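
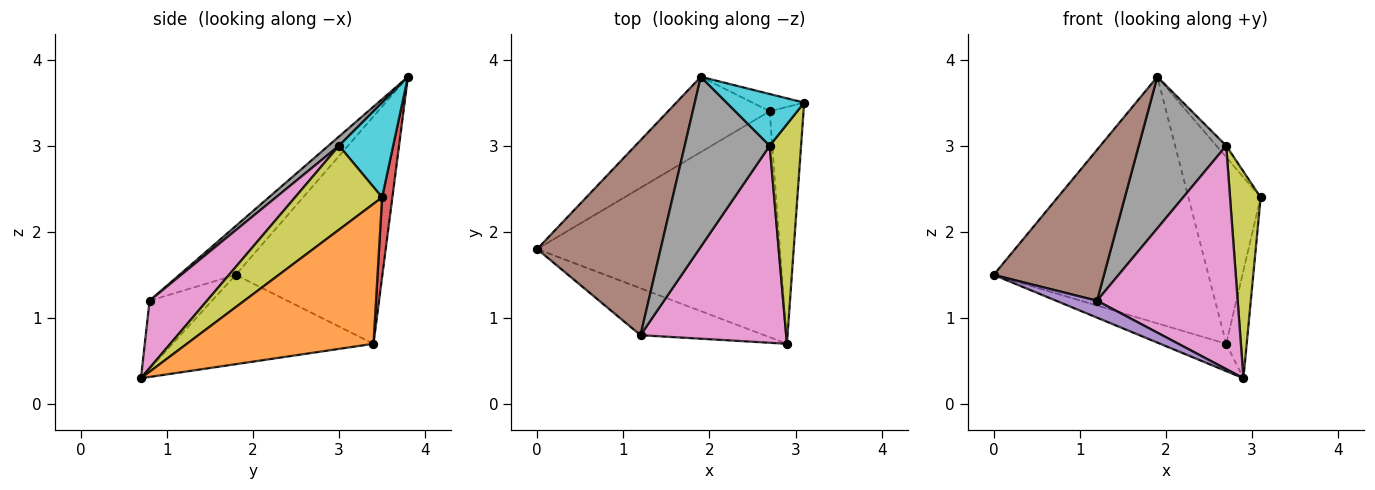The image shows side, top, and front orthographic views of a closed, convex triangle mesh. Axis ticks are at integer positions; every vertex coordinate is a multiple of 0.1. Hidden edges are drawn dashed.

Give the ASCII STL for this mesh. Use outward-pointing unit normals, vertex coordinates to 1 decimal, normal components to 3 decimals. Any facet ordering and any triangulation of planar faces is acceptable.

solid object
 facet normal -0.343 0.113 -0.933
  outer loop
   vertex 2.7 3.4 0.7
   vertex 2.9 0.7 0.3
   vertex 0.0 1.8 1.5
  endloop
 endfacet
 facet normal 0.967 0.106 -0.234
  outer loop
   vertex 2.7 3.4 0.7
   vertex 3.1 3.5 2.4
   vertex 2.9 0.7 0.3
  endloop
 endfacet
 facet normal -0.547 0.801 -0.244
  outer loop
   vertex 2.7 3.4 0.7
   vertex 0.0 1.8 1.5
   vertex 1.9 3.8 3.8
  endloop
 endfacet
 facet normal 0.140 0.986 -0.091
  outer loop
   vertex 2.7 3.4 0.7
   vertex 1.9 3.8 3.8
   vertex 3.1 3.5 2.4
  endloop
 endfacet
 facet normal -0.460 -0.301 -0.835
  outer loop
   vertex 1.2 0.8 1.2
   vertex 0.0 1.8 1.5
   vertex 2.9 0.7 0.3
  endloop
 endfacet
 facet normal -0.298 -0.584 0.755
  outer loop
   vertex 1.2 0.8 1.2
   vertex 1.9 3.8 3.8
   vertex 0.0 1.8 1.5
  endloop
 endfacet
 facet normal 0.293 -0.717 0.633
  outer loop
   vertex 2.7 3.0 3.0
   vertex 1.2 0.8 1.2
   vertex 2.9 0.7 0.3
  endloop
 endfacet
 facet normal 0.080 -0.663 0.744
  outer loop
   vertex 2.7 3.0 3.0
   vertex 1.9 3.8 3.8
   vertex 1.2 0.8 1.2
  endloop
 endfacet
 facet normal 0.890 -0.313 0.332
  outer loop
   vertex 2.7 3.0 3.0
   vertex 2.9 0.7 0.3
   vertex 3.1 3.5 2.4
  endloop
 endfacet
 facet normal 0.766 0.139 0.627
  outer loop
   vertex 2.7 3.0 3.0
   vertex 3.1 3.5 2.4
   vertex 1.9 3.8 3.8
  endloop
 endfacet
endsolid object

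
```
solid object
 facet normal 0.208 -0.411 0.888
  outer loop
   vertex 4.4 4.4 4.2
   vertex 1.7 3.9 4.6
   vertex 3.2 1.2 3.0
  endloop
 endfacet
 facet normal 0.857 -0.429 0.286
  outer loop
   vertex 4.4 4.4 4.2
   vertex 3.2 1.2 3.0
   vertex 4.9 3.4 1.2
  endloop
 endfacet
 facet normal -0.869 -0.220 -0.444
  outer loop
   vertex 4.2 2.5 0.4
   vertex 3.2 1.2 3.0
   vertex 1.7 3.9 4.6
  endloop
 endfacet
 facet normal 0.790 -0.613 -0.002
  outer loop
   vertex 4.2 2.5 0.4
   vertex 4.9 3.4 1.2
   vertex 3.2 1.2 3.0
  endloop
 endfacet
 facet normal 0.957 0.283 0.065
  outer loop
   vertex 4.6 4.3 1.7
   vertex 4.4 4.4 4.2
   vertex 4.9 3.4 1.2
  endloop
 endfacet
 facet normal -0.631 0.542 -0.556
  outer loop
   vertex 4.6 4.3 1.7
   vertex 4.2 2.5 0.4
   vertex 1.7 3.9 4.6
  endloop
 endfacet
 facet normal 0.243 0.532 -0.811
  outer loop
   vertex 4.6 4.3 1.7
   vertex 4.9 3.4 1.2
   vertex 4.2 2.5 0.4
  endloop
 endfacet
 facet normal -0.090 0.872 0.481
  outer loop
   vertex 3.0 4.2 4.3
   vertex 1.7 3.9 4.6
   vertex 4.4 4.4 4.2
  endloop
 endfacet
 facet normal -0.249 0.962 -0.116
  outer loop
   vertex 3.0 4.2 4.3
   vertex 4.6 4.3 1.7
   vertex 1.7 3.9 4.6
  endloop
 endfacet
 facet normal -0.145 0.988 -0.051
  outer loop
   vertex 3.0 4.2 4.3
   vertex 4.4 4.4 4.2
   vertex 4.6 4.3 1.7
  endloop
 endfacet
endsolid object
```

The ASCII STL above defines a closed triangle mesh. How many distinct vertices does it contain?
7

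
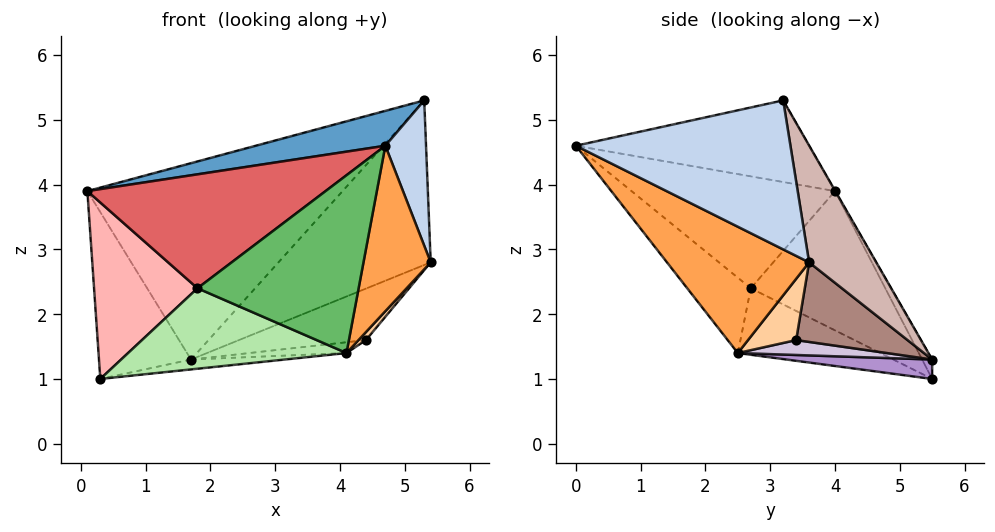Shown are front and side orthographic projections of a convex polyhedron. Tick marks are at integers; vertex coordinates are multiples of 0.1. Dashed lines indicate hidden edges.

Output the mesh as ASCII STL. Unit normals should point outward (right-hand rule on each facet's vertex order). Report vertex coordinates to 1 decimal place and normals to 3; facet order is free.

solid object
 facet normal -0.279 -0.155 0.948
  outer loop
   vertex 5.3 3.2 5.3
   vertex 0.1 4.0 3.9
   vertex 4.7 0.0 4.6
  endloop
 endfacet
 facet normal 0.982 -0.186 0.009
  outer loop
   vertex 5.3 3.2 5.3
   vertex 4.7 0.0 4.6
   vertex 5.4 3.6 2.8
  endloop
 endfacet
 facet normal 0.807 -0.382 -0.450
  outer loop
   vertex 4.1 2.5 1.4
   vertex 5.4 3.6 2.8
   vertex 4.7 0.0 4.6
  endloop
 endfacet
 facet normal 0.772 -0.119 -0.624
  outer loop
   vertex 4.4 3.4 1.6
   vertex 5.4 3.6 2.8
   vertex 4.1 2.5 1.4
  endloop
 endfacet
 facet normal -0.307 -0.777 -0.550
  outer loop
   vertex 1.8 2.7 2.4
   vertex 4.1 2.5 1.4
   vertex 4.7 0.0 4.6
  endloop
 endfacet
 facet normal -0.370 -0.566 -0.737
  outer loop
   vertex 1.8 2.7 2.4
   vertex 0.3 5.5 1.0
   vertex 4.1 2.5 1.4
  endloop
 endfacet
 facet normal -0.648 -0.758 -0.077
  outer loop
   vertex 1.8 2.7 2.4
   vertex 4.7 0.0 4.6
   vertex 0.1 4.0 3.9
  endloop
 endfacet
 facet normal -0.743 -0.572 -0.347
  outer loop
   vertex 1.8 2.7 2.4
   vertex 0.1 4.0 3.9
   vertex 0.3 5.5 1.0
  endloop
 endfacet
 facet normal 0.208 0.134 -0.969
  outer loop
   vertex 1.7 5.5 1.3
   vertex 4.1 2.5 1.4
   vertex 0.3 5.5 1.0
  endloop
 endfacet
 facet normal 0.218 0.142 -0.966
  outer loop
   vertex 1.7 5.5 1.3
   vertex 4.4 3.4 1.6
   vertex 4.1 2.5 1.4
  endloop
 endfacet
 facet normal 0.547 0.623 -0.559
  outer loop
   vertex 1.7 5.5 1.3
   vertex 5.4 3.6 2.8
   vertex 4.4 3.4 1.6
  endloop
 endfacet
 facet normal 0.399 0.903 0.160
  outer loop
   vertex 1.7 5.5 1.3
   vertex 5.3 3.2 5.3
   vertex 5.4 3.6 2.8
  endloop
 endfacet
 facet normal -0.001 0.866 0.499
  outer loop
   vertex 1.7 5.5 1.3
   vertex 0.1 4.0 3.9
   vertex 5.3 3.2 5.3
  endloop
 endfacet
 facet normal -0.097 0.887 0.452
  outer loop
   vertex 1.7 5.5 1.3
   vertex 0.3 5.5 1.0
   vertex 0.1 4.0 3.9
  endloop
 endfacet
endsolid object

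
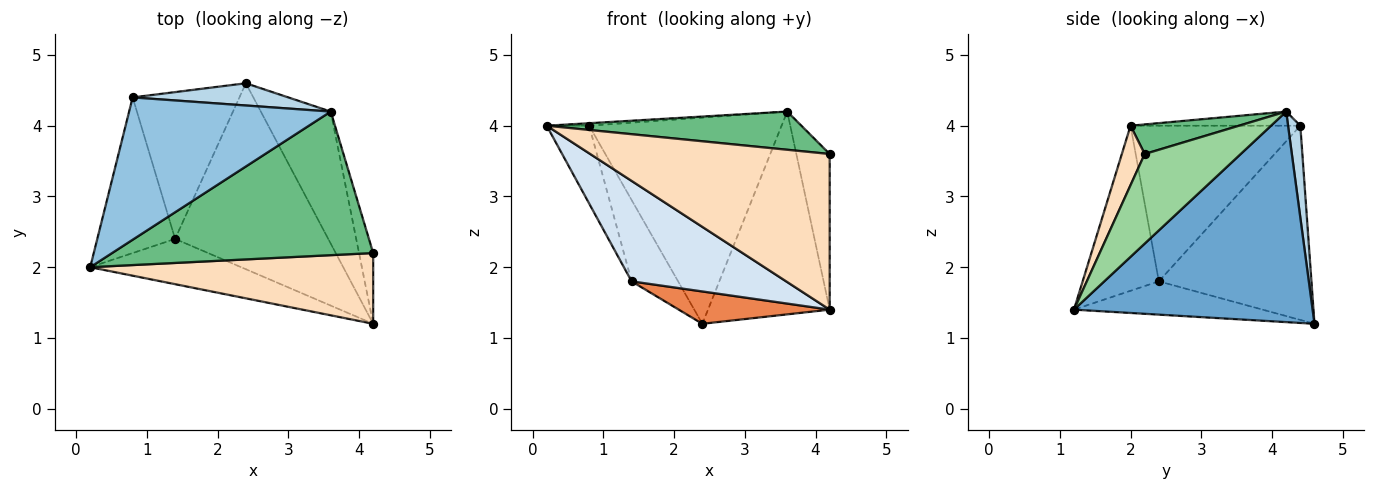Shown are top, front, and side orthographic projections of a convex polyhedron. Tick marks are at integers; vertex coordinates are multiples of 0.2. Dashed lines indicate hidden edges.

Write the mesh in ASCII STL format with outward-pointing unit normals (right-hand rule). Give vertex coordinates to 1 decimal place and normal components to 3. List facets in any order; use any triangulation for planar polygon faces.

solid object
 facet normal 0.854 0.436 -0.284
  outer loop
   vertex 3.6 4.2 4.2
   vertex 4.2 1.2 1.4
   vertex 2.4 4.6 1.2
  endloop
 endfacet
 facet normal -0.070 0.017 0.997
  outer loop
   vertex 0.8 4.4 4.0
   vertex 0.2 2.0 4.0
   vertex 3.6 4.2 4.2
  endloop
 endfacet
 facet normal 0.063 0.992 0.107
  outer loop
   vertex 0.8 4.4 4.0
   vertex 3.6 4.2 4.2
   vertex 2.4 4.6 1.2
  endloop
 endfacet
 facet normal -0.410 -0.832 -0.375
  outer loop
   vertex 1.4 2.4 1.8
   vertex 4.2 1.2 1.4
   vertex 0.2 2.0 4.0
  endloop
 endfacet
 facet normal -0.209 -0.168 -0.963
  outer loop
   vertex 1.4 2.4 1.8
   vertex 2.4 4.6 1.2
   vertex 4.2 1.2 1.4
  endloop
 endfacet
 facet normal -0.873 0.218 -0.436
  outer loop
   vertex 1.4 2.4 1.8
   vertex 0.2 2.0 4.0
   vertex 0.8 4.4 4.0
  endloop
 endfacet
 facet normal -0.847 0.258 -0.465
  outer loop
   vertex 1.4 2.4 1.8
   vertex 0.8 4.4 4.0
   vertex 2.4 4.6 1.2
  endloop
 endfacet
 facet normal 0.087 -0.907 0.412
  outer loop
   vertex 4.2 2.2 3.6
   vertex 0.2 2.0 4.0
   vertex 4.2 1.2 1.4
  endloop
 endfacet
 facet normal 0.109 -0.256 0.961
  outer loop
   vertex 4.2 2.2 3.6
   vertex 3.6 4.2 4.2
   vertex 0.2 2.0 4.0
  endloop
 endfacet
 facet normal 0.934 0.325 -0.148
  outer loop
   vertex 4.2 2.2 3.6
   vertex 4.2 1.2 1.4
   vertex 3.6 4.2 4.2
  endloop
 endfacet
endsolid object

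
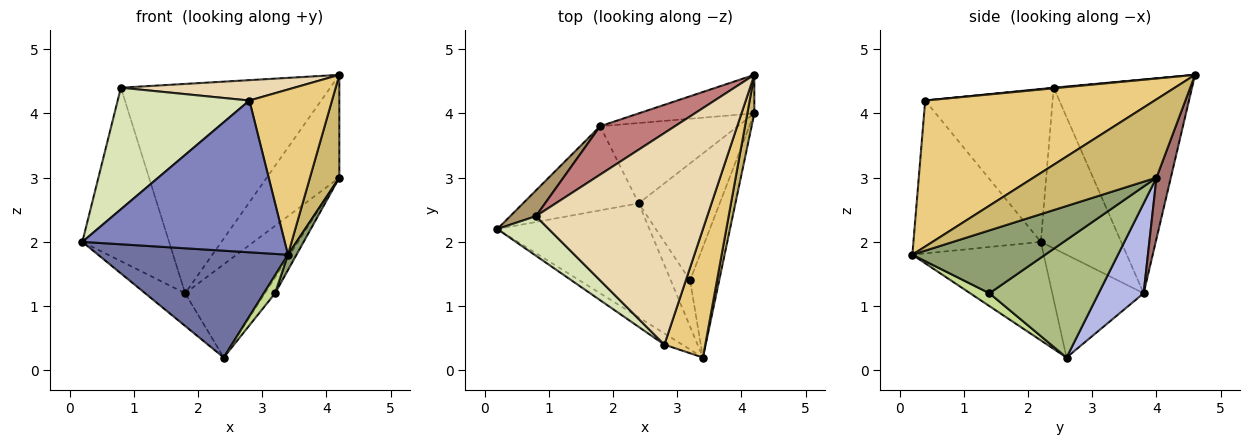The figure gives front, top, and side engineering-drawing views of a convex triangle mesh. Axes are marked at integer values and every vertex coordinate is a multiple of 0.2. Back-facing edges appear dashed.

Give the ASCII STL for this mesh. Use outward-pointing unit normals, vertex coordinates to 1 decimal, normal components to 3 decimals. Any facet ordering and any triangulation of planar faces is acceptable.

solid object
 facet normal -0.427 -0.618 -0.660
  outer loop
   vertex 2.4 2.6 0.2
   vertex 3.4 0.2 1.8
   vertex 0.2 2.2 2.0
  endloop
 endfacet
 facet normal -0.532 -0.845 -0.063
  outer loop
   vertex 2.8 0.4 4.2
   vertex 0.2 2.2 2.0
   vertex 3.4 0.2 1.8
  endloop
 endfacet
 facet normal -0.638 0.279 -0.718
  outer loop
   vertex 1.8 3.8 1.2
   vertex 2.4 2.6 0.2
   vertex 0.2 2.2 2.0
  endloop
 endfacet
 facet normal 0.392 0.697 -0.601
  outer loop
   vertex 1.8 3.8 1.2
   vertex 4.2 4.0 3.0
   vertex 2.4 2.6 0.2
  endloop
 endfacet
 facet normal 0.906 -0.058 -0.419
  outer loop
   vertex 3.2 1.4 1.2
   vertex 4.2 4.0 3.0
   vertex 3.4 0.2 1.8
  endloop
 endfacet
 facet normal 0.821 0.076 -0.566
  outer loop
   vertex 3.2 1.4 1.2
   vertex 2.4 2.6 0.2
   vertex 4.2 4.0 3.0
  endloop
 endfacet
 facet normal 0.528 -0.308 -0.792
  outer loop
   vertex 3.2 1.4 1.2
   vertex 3.4 0.2 1.8
   vertex 2.4 2.6 0.2
  endloop
 endfacet
 facet normal -0.677 -0.700 0.228
  outer loop
   vertex 0.8 2.4 4.4
   vertex 0.2 2.2 2.0
   vertex 2.8 0.4 4.2
  endloop
 endfacet
 facet normal -0.675 0.729 0.108
  outer loop
   vertex 0.8 2.4 4.4
   vertex 1.8 3.8 1.2
   vertex 0.2 2.2 2.0
  endloop
 endfacet
 facet normal 0.969 -0.231 0.087
  outer loop
   vertex 4.2 4.6 4.6
   vertex 3.4 0.2 1.8
   vertex 4.2 4.0 3.0
  endloop
 endfacet
 facet normal 0.910 -0.328 0.255
  outer loop
   vertex 4.2 4.6 4.6
   vertex 2.8 0.4 4.2
   vertex 3.4 0.2 1.8
  endloop
 endfacet
 facet normal 0.004 -0.096 0.995
  outer loop
   vertex 4.2 4.6 4.6
   vertex 0.8 2.4 4.4
   vertex 2.8 0.4 4.2
  endloop
 endfacet
 facet normal 0.182 0.921 -0.345
  outer loop
   vertex 4.2 4.6 4.6
   vertex 4.2 4.0 3.0
   vertex 1.8 3.8 1.2
  endloop
 endfacet
 facet normal -0.541 0.819 0.189
  outer loop
   vertex 4.2 4.6 4.6
   vertex 1.8 3.8 1.2
   vertex 0.8 2.4 4.4
  endloop
 endfacet
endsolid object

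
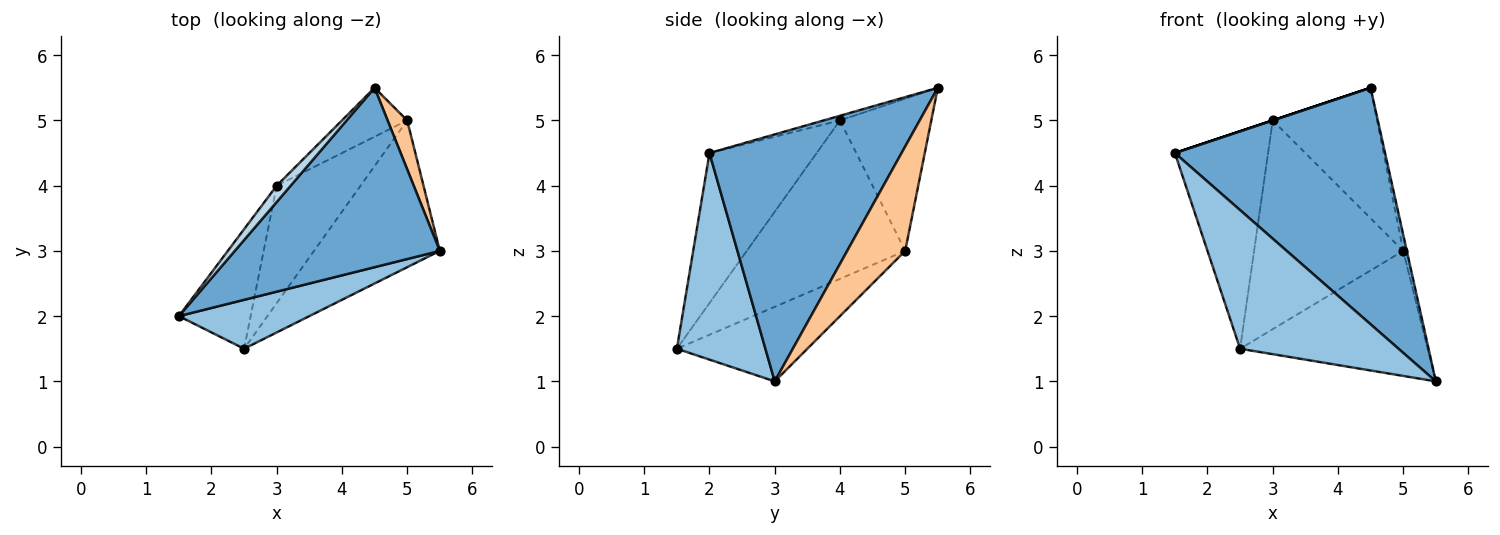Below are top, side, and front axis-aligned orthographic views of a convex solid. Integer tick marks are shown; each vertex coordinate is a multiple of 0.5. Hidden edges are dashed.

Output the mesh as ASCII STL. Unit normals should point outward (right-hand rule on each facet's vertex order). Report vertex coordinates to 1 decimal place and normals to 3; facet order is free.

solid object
 facet normal 0.589 -0.644 0.489
  outer loop
   vertex 4.5 5.5 5.5
   vertex 1.5 2.0 4.5
   vertex 5.5 3.0 1.0
  endloop
 endfacet
 facet normal 0.466 -0.834 0.294
  outer loop
   vertex 2.5 1.5 1.5
   vertex 5.5 3.0 1.0
   vertex 1.5 2.0 4.5
  endloop
 endfacet
 facet normal -0.316 0.000 0.949
  outer loop
   vertex 3.0 4.0 5.0
   vertex 1.5 2.0 4.5
   vertex 4.5 5.5 5.5
  endloop
 endfacet
 facet normal -0.710 0.617 -0.339
  outer loop
   vertex 3.0 4.0 5.0
   vertex 2.5 1.5 1.5
   vertex 1.5 2.0 4.5
  endloop
 endfacet
 facet normal -0.634 0.724 -0.272
  outer loop
   vertex 5.0 5.0 3.0
   vertex 3.0 4.0 5.0
   vertex 4.5 5.5 5.5
  endloop
 endfacet
 facet normal -0.679 0.639 -0.360
  outer loop
   vertex 5.0 5.0 3.0
   vertex 2.5 1.5 1.5
   vertex 3.0 4.0 5.0
  endloop
 endfacet
 facet normal 0.981 0.061 0.184
  outer loop
   vertex 5.0 5.0 3.0
   vertex 4.5 5.5 5.5
   vertex 5.5 3.0 1.0
  endloop
 endfacet
 facet normal -0.411 0.591 -0.694
  outer loop
   vertex 5.0 5.0 3.0
   vertex 5.5 3.0 1.0
   vertex 2.5 1.5 1.5
  endloop
 endfacet
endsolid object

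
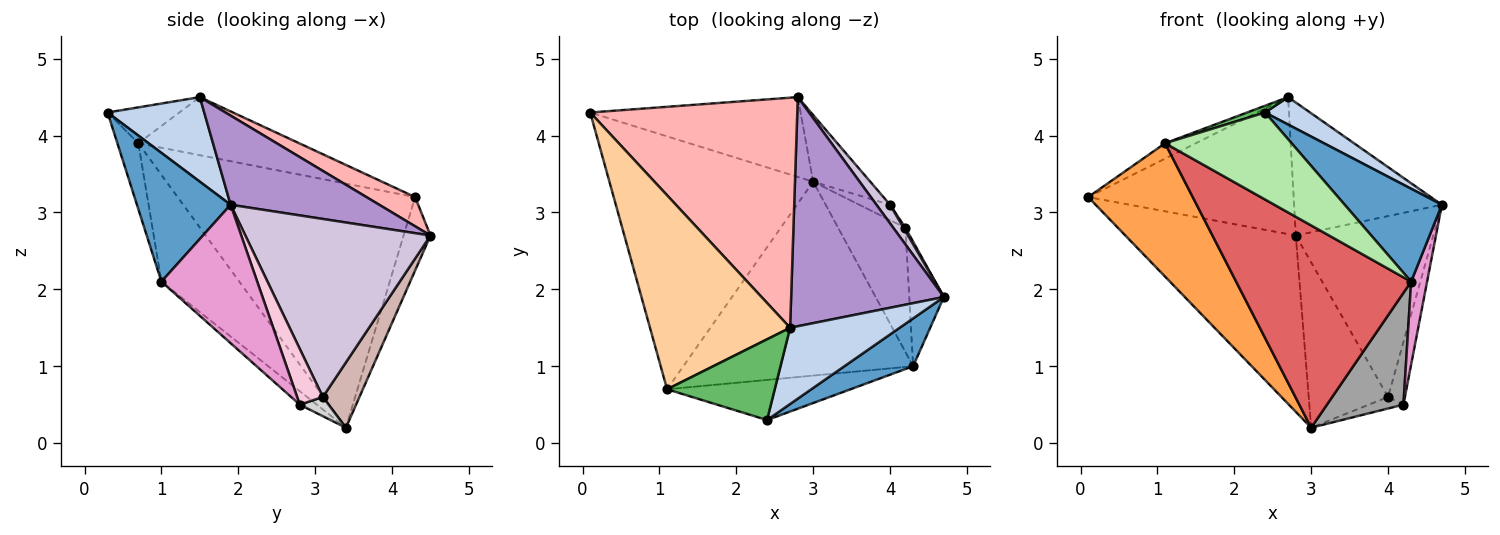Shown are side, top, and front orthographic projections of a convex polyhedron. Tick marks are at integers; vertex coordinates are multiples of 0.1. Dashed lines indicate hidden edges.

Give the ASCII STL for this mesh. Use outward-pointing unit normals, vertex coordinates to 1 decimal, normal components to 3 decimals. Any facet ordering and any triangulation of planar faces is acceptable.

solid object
 facet normal 0.651 -0.675 0.347
  outer loop
   vertex 4.3 1.0 2.1
   vertex 4.7 1.9 3.1
   vertex 2.4 0.3 4.3
  endloop
 endfacet
 facet normal 0.588 -0.274 0.761
  outer loop
   vertex 2.7 1.5 4.5
   vertex 2.4 0.3 4.3
   vertex 4.7 1.9 3.1
  endloop
 endfacet
 facet normal -0.727 -0.320 -0.607
  outer loop
   vertex 1.1 0.7 3.9
   vertex 0.1 4.3 3.2
   vertex 3.0 3.4 0.2
  endloop
 endfacet
 facet normal -0.382 0.073 0.921
  outer loop
   vertex 1.1 0.7 3.9
   vertex 2.7 1.5 4.5
   vertex 0.1 4.3 3.2
  endloop
 endfacet
 facet normal -0.315 -0.079 0.946
  outer loop
   vertex 1.1 0.7 3.9
   vertex 2.4 0.3 4.3
   vertex 2.7 1.5 4.5
  endloop
 endfacet
 facet normal -0.149 -0.898 -0.414
  outer loop
   vertex 1.1 0.7 3.9
   vertex 4.3 1.0 2.1
   vertex 2.4 0.3 4.3
  endloop
 endfacet
 facet normal -0.306 -0.687 -0.659
  outer loop
   vertex 1.1 0.7 3.9
   vertex 3.0 3.4 0.2
   vertex 4.3 1.0 2.1
  endloop
 endfacet
 facet normal 0.120 0.508 0.853
  outer loop
   vertex 2.8 4.5 2.7
   vertex 0.1 4.3 3.2
   vertex 2.7 1.5 4.5
  endloop
 endfacet
 facet normal 0.451 0.448 0.772
  outer loop
   vertex 2.8 4.5 2.7
   vertex 2.7 1.5 4.5
   vertex 4.7 1.9 3.1
  endloop
 endfacet
 facet normal 0.801 0.595 0.061
  outer loop
   vertex 2.8 4.5 2.7
   vertex 4.7 1.9 3.1
   vertex 4.0 3.1 0.6
  endloop
 endfacet
 facet normal -0.142 0.902 -0.408
  outer loop
   vertex 2.8 4.5 2.7
   vertex 3.0 3.4 0.2
   vertex 0.1 4.3 3.2
  endloop
 endfacet
 facet normal 0.393 0.853 -0.344
  outer loop
   vertex 2.8 4.5 2.7
   vertex 4.0 3.1 0.6
   vertex 3.0 3.4 0.2
  endloop
 endfacet
 facet normal 0.958 -0.160 -0.239
  outer loop
   vertex 4.2 2.8 0.5
   vertex 4.7 1.9 3.1
   vertex 4.3 1.0 2.1
  endloop
 endfacet
 facet normal 0.836 0.548 0.029
  outer loop
   vertex 4.2 2.8 0.5
   vertex 4.0 3.1 0.6
   vertex 4.7 1.9 3.1
  endloop
 endfacet
 facet normal -0.147 -0.662 -0.735
  outer loop
   vertex 4.2 2.8 0.5
   vertex 4.3 1.0 2.1
   vertex 3.0 3.4 0.2
  endloop
 endfacet
 facet normal 0.447 0.537 -0.716
  outer loop
   vertex 4.2 2.8 0.5
   vertex 3.0 3.4 0.2
   vertex 4.0 3.1 0.6
  endloop
 endfacet
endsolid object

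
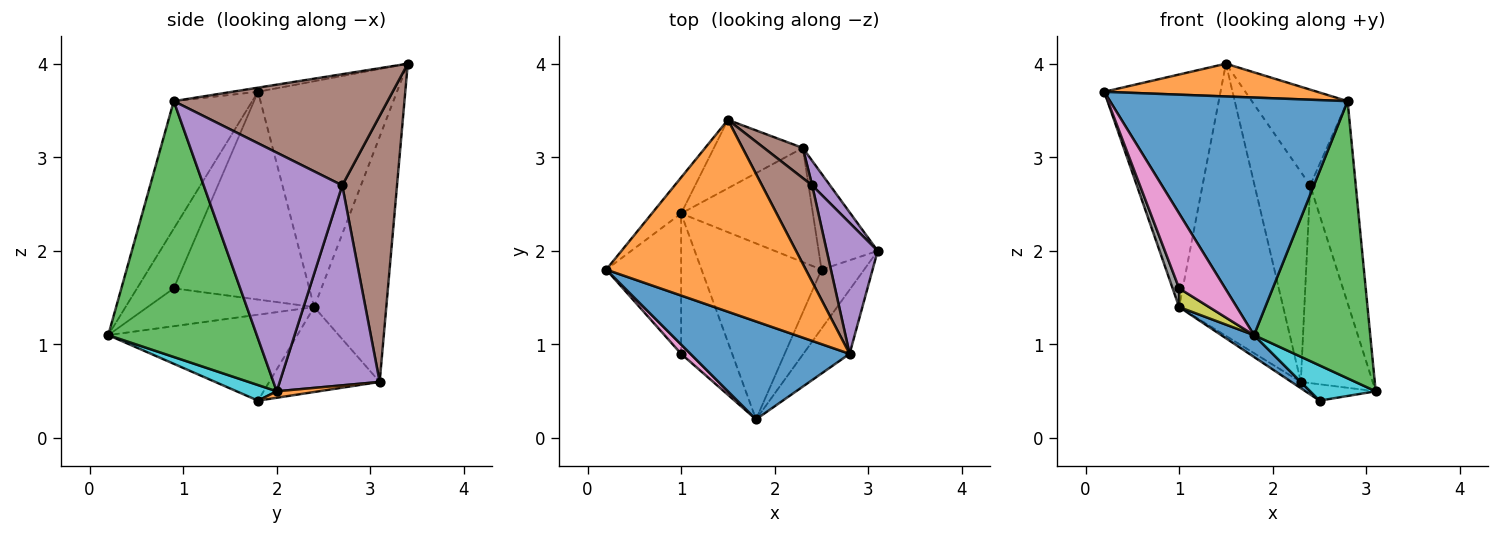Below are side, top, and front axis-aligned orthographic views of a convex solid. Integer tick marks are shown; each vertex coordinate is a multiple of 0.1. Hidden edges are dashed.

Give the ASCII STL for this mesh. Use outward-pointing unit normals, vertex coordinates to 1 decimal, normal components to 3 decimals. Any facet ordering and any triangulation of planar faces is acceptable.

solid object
 facet normal -0.292 -0.884 0.364
  outer loop
   vertex 2.8 0.9 3.6
   vertex 0.2 1.8 3.7
   vertex 1.8 0.2 1.1
  endloop
 endfacet
 facet normal -0.020 -0.168 0.986
  outer loop
   vertex 2.8 0.9 3.6
   vertex 1.5 3.4 4.0
   vertex 0.2 1.8 3.7
  endloop
 endfacet
 facet normal 0.780 -0.610 -0.141
  outer loop
   vertex 2.8 0.9 3.6
   vertex 1.8 0.2 1.1
   vertex 3.1 2.0 0.5
  endloop
 endfacet
 facet normal -0.763 0.639 -0.099
  outer loop
   vertex 1.0 2.4 1.4
   vertex 0.2 1.8 3.7
   vertex 1.5 3.4 4.0
  endloop
 endfacet
 facet normal 0.931 0.306 0.199
  outer loop
   vertex 2.4 2.7 2.7
   vertex 2.8 0.9 3.6
   vertex 3.1 2.0 0.5
  endloop
 endfacet
 facet normal 0.844 0.378 0.381
  outer loop
   vertex 2.4 2.7 2.7
   vertex 1.5 3.4 4.0
   vertex 2.8 0.9 3.6
  endloop
 endfacet
 facet normal -0.620 -0.778 0.097
  outer loop
   vertex 1.0 0.9 1.6
   vertex 1.8 0.2 1.1
   vertex 0.2 1.8 3.7
  endloop
 endfacet
 facet normal -0.940 -0.045 -0.339
  outer loop
   vertex 1.0 0.9 1.6
   vertex 0.2 1.8 3.7
   vertex 1.0 2.4 1.4
  endloop
 endfacet
 facet normal -0.592 -0.106 -0.799
  outer loop
   vertex 1.0 0.9 1.6
   vertex 1.0 2.4 1.4
   vertex 1.8 0.2 1.1
  endloop
 endfacet
 facet normal 0.300 -0.489 -0.819
  outer loop
   vertex 2.5 1.8 0.4
   vertex 3.1 2.0 0.5
   vertex 1.8 0.2 1.1
  endloop
 endfacet
 facet normal -0.579 -0.100 -0.809
  outer loop
   vertex 2.5 1.8 0.4
   vertex 1.8 0.2 1.1
   vertex 1.0 2.4 1.4
  endloop
 endfacet
 facet normal 0.108 0.167 -0.980
  outer loop
   vertex 2.3 3.1 0.6
   vertex 3.1 2.0 0.5
   vertex 2.5 1.8 0.4
  endloop
 endfacet
 facet normal -0.541 0.046 -0.840
  outer loop
   vertex 2.3 3.1 0.6
   vertex 2.5 1.8 0.4
   vertex 1.0 2.4 1.4
  endloop
 endfacet
 facet normal -0.558 0.805 -0.202
  outer loop
   vertex 2.3 3.1 0.6
   vertex 1.0 2.4 1.4
   vertex 1.5 3.4 4.0
  endloop
 endfacet
 facet normal 0.810 0.582 0.072
  outer loop
   vertex 2.3 3.1 0.6
   vertex 2.4 2.7 2.7
   vertex 3.1 2.0 0.5
  endloop
 endfacet
 facet normal 0.698 0.709 0.102
  outer loop
   vertex 2.3 3.1 0.6
   vertex 1.5 3.4 4.0
   vertex 2.4 2.7 2.7
  endloop
 endfacet
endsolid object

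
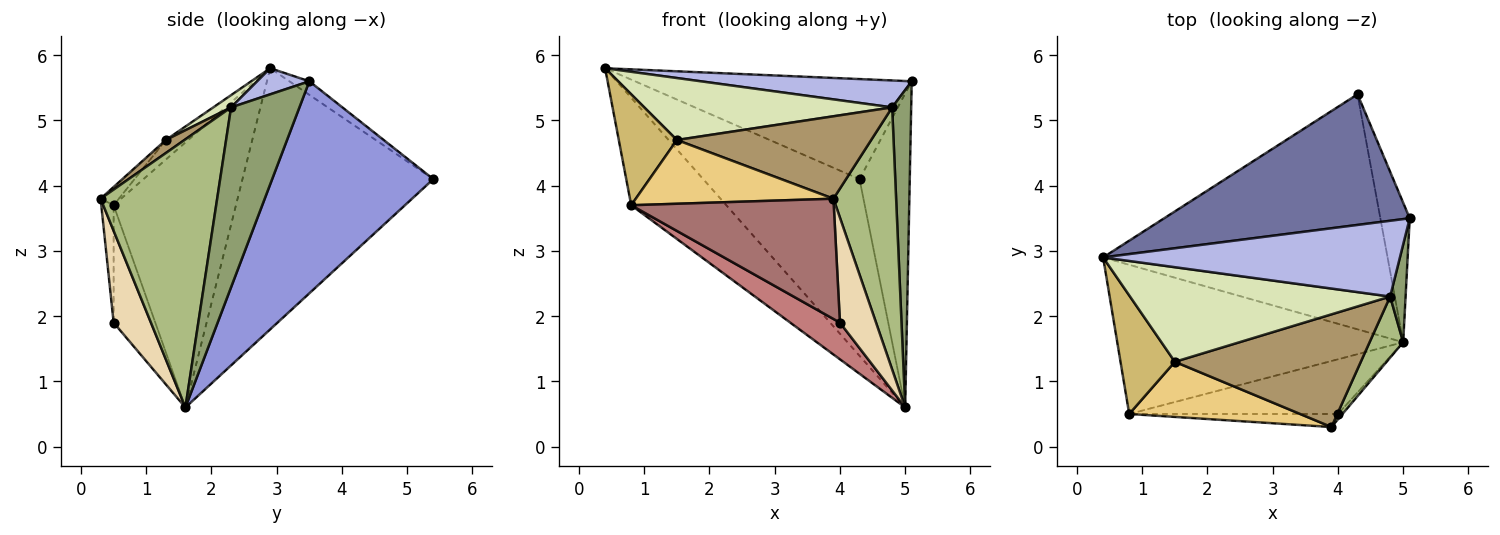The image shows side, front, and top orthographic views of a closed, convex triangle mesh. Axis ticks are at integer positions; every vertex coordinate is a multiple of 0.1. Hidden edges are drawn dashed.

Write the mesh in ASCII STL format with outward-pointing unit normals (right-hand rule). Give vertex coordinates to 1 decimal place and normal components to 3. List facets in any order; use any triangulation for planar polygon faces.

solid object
 facet normal -0.044 0.608 0.793
  outer loop
   vertex 4.3 5.4 4.1
   vertex 0.4 2.9 5.8
   vertex 5.1 3.5 5.6
  endloop
 endfacet
 facet normal -0.592 0.485 -0.644
  outer loop
   vertex 4.3 5.4 4.1
   vertex 5.0 1.6 0.6
   vertex 0.4 2.9 5.8
  endloop
 endfacet
 facet normal 0.946 0.295 -0.131
  outer loop
   vertex 4.3 5.4 4.1
   vertex 5.1 3.5 5.6
   vertex 5.0 1.6 0.6
  endloop
 endfacet
 facet normal 0.083 -0.334 0.939
  outer loop
   vertex 4.8 2.3 5.2
   vertex 5.1 3.5 5.6
   vertex 0.4 2.9 5.8
  endloop
 endfacet
 facet normal 0.960 -0.267 0.082
  outer loop
   vertex 4.8 2.3 5.2
   vertex 5.0 1.6 0.6
   vertex 5.1 3.5 5.6
  endloop
 endfacet
 facet normal 0.875 -0.471 0.110
  outer loop
   vertex 4.8 2.3 5.2
   vertex 3.9 0.3 3.8
   vertex 5.0 1.6 0.6
  endloop
 endfacet
 facet normal -0.601 0.467 -0.648
  outer loop
   vertex 0.8 0.5 3.7
   vertex 0.4 2.9 5.8
   vertex 5.0 1.6 0.6
  endloop
 endfacet
 facet normal 0.039 -0.548 0.836
  outer loop
   vertex 1.5 1.3 4.7
   vertex 4.8 2.3 5.2
   vertex 0.4 2.9 5.8
  endloop
 endfacet
 facet normal 0.057 -0.589 0.806
  outer loop
   vertex 1.5 1.3 4.7
   vertex 3.9 0.3 3.8
   vertex 4.8 2.3 5.2
  endloop
 endfacet
 facet normal -0.254 -0.661 0.706
  outer loop
   vertex 1.5 1.3 4.7
   vertex 0.4 2.9 5.8
   vertex 0.8 0.5 3.7
  endloop
 endfacet
 facet normal -0.070 -0.755 0.652
  outer loop
   vertex 1.5 1.3 4.7
   vertex 0.8 0.5 3.7
   vertex 3.9 0.3 3.8
  endloop
 endfacet
 facet normal 0.718 -0.695 -0.035
  outer loop
   vertex 4.0 0.5 1.9
   vertex 5.0 1.6 0.6
   vertex 3.9 0.3 3.8
  endloop
 endfacet
 facet normal -0.061 -0.992 -0.108
  outer loop
   vertex 4.0 0.5 1.9
   vertex 3.9 0.3 3.8
   vertex 0.8 0.5 3.7
  endloop
 endfacet
 facet normal -0.423 -0.505 -0.753
  outer loop
   vertex 4.0 0.5 1.9
   vertex 0.8 0.5 3.7
   vertex 5.0 1.6 0.6
  endloop
 endfacet
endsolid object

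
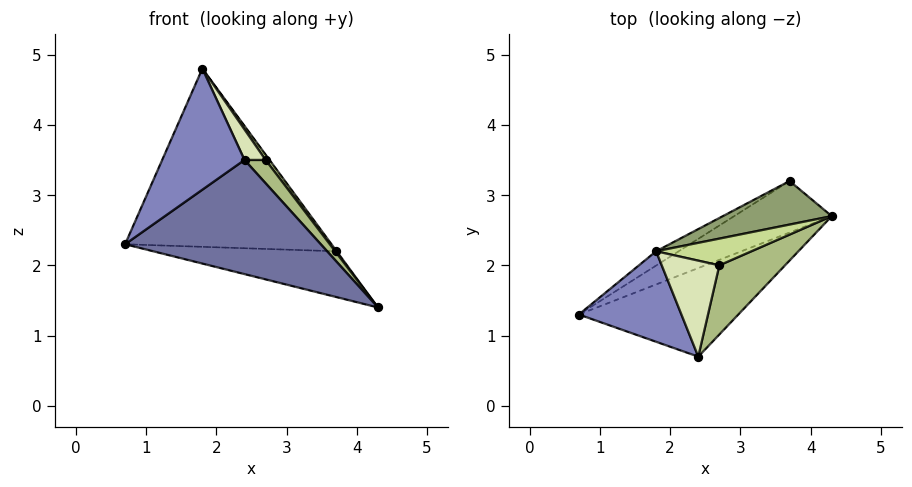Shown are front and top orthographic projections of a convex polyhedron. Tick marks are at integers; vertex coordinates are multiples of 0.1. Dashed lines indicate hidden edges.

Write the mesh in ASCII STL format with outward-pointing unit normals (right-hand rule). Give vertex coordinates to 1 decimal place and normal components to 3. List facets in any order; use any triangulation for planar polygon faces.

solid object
 facet normal 0.152 -0.781 -0.606
  outer loop
   vertex 2.4 0.7 3.5
   vertex 0.7 1.3 2.3
   vertex 4.3 2.7 1.4
  endloop
 endfacet
 facet normal -0.576 -0.655 0.489
  outer loop
   vertex 1.8 2.2 4.8
   vertex 0.7 1.3 2.3
   vertex 2.4 0.7 3.5
  endloop
 endfacet
 facet normal -0.407 0.606 -0.684
  outer loop
   vertex 3.7 3.2 2.2
   vertex 4.3 2.7 1.4
   vertex 0.7 1.3 2.3
  endloop
 endfacet
 facet normal -0.535 0.842 -0.067
  outer loop
   vertex 3.7 3.2 2.2
   vertex 0.7 1.3 2.3
   vertex 1.8 2.2 4.8
  endloop
 endfacet
 facet normal 0.804 0.015 0.594
  outer loop
   vertex 3.7 3.2 2.2
   vertex 1.8 2.2 4.8
   vertex 4.3 2.7 1.4
  endloop
 endfacet
 facet normal 0.810 -0.187 0.555
  outer loop
   vertex 2.7 2.0 3.5
   vertex 2.4 0.7 3.5
   vertex 4.3 2.7 1.4
  endloop
 endfacet
 facet normal 0.808 -0.115 0.577
  outer loop
   vertex 2.7 2.0 3.5
   vertex 4.3 2.7 1.4
   vertex 1.8 2.2 4.8
  endloop
 endfacet
 facet normal 0.795 -0.183 0.578
  outer loop
   vertex 2.7 2.0 3.5
   vertex 1.8 2.2 4.8
   vertex 2.4 0.7 3.5
  endloop
 endfacet
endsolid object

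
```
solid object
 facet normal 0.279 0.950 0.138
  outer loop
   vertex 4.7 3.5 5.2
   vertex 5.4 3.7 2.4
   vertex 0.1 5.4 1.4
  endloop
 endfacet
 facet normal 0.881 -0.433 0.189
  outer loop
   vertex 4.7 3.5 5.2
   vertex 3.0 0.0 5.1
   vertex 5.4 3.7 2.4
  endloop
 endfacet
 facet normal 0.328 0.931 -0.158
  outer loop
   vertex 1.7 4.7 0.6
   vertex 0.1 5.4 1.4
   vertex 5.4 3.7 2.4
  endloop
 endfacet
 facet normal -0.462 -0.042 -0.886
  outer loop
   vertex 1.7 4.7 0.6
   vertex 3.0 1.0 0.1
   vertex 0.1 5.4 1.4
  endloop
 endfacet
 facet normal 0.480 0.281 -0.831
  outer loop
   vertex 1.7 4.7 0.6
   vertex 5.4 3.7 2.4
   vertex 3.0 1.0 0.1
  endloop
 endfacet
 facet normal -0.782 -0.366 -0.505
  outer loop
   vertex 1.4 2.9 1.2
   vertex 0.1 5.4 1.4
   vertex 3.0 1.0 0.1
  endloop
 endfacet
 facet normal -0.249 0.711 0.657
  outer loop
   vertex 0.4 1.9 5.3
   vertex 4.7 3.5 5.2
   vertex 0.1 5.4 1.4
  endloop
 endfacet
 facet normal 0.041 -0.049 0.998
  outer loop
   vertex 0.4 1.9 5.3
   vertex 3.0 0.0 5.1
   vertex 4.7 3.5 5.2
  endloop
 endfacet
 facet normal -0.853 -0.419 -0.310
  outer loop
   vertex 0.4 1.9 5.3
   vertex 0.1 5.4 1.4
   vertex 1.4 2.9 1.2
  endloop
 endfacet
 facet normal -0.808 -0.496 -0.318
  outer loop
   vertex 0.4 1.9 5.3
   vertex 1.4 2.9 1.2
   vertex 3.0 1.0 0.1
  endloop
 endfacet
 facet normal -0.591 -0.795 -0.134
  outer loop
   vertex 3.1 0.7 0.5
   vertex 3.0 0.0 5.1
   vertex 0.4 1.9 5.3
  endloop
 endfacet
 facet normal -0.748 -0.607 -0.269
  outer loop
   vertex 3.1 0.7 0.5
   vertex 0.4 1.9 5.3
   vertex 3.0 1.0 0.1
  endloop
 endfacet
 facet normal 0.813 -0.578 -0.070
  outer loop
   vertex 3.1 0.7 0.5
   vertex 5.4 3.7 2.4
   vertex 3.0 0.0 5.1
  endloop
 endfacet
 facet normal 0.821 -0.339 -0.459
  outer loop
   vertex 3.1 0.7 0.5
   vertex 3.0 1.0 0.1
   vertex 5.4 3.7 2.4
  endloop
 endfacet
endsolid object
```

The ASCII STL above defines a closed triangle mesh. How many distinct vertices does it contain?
9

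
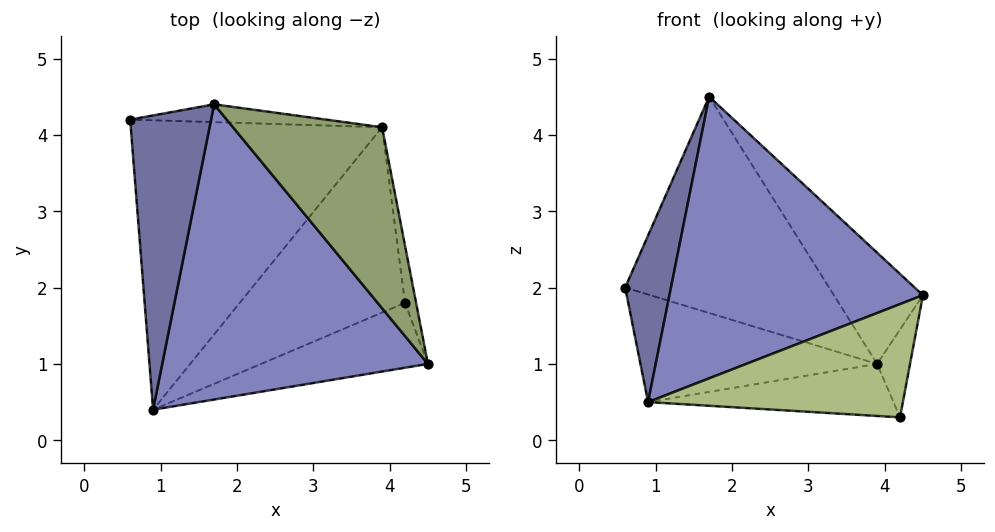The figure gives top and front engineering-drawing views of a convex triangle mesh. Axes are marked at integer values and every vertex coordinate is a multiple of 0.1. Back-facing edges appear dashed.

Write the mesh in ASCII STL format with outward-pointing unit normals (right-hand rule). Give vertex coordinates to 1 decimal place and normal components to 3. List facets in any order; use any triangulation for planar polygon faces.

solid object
 facet normal -0.884 -0.231 0.407
  outer loop
   vertex 1.7 4.4 4.5
   vertex 0.6 4.2 2.0
   vertex 0.9 0.4 0.5
  endloop
 endfacet
 facet normal -0.164 -0.681 0.714
  outer loop
   vertex 1.7 4.4 4.5
   vertex 0.9 0.4 0.5
   vertex 4.5 1.0 1.9
  endloop
 endfacet
 facet normal -0.264 0.336 -0.904
  outer loop
   vertex 3.9 4.1 1.0
   vertex 0.9 0.4 0.5
   vertex 0.6 4.2 2.0
  endloop
 endfacet
 facet normal 0.005 0.997 -0.082
  outer loop
   vertex 3.9 4.1 1.0
   vertex 0.6 4.2 2.0
   vertex 1.7 4.4 4.5
  endloop
 endfacet
 facet normal 0.819 0.300 0.489
  outer loop
   vertex 3.9 4.1 1.0
   vertex 1.7 4.4 4.5
   vertex 4.5 1.0 1.9
  endloop
 endfacet
 facet normal 0.320 -0.822 -0.471
  outer loop
   vertex 4.2 1.8 0.3
   vertex 4.5 1.0 1.9
   vertex 0.9 0.4 0.5
  endloop
 endfacet
 facet normal 0.982 0.160 -0.104
  outer loop
   vertex 4.2 1.8 0.3
   vertex 3.9 4.1 1.0
   vertex 4.5 1.0 1.9
  endloop
 endfacet
 facet normal -0.171 0.266 -0.949
  outer loop
   vertex 4.2 1.8 0.3
   vertex 0.9 0.4 0.5
   vertex 3.9 4.1 1.0
  endloop
 endfacet
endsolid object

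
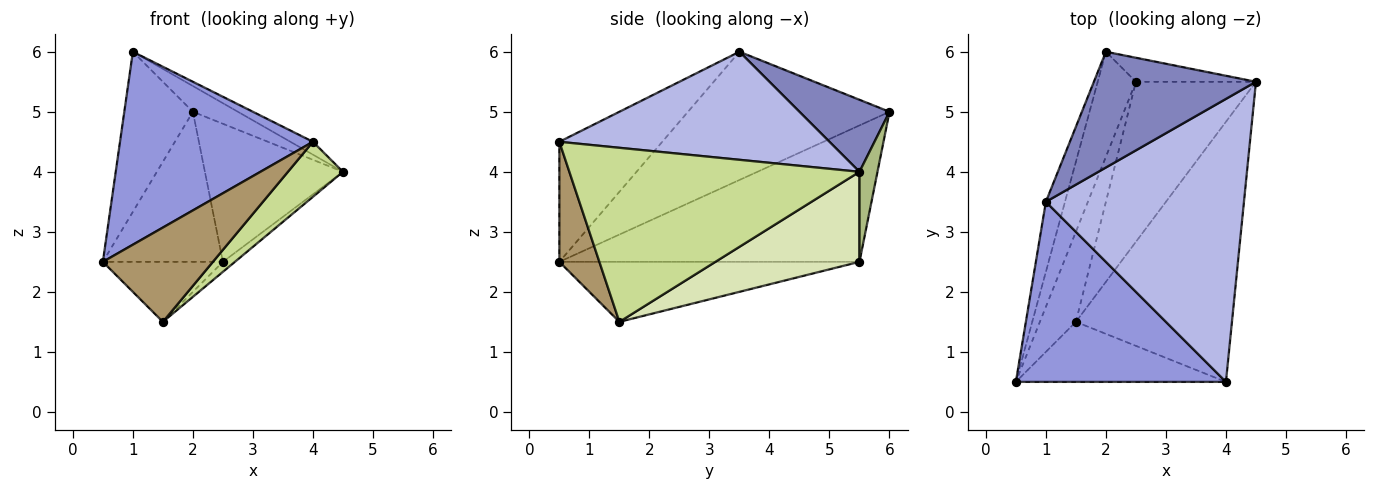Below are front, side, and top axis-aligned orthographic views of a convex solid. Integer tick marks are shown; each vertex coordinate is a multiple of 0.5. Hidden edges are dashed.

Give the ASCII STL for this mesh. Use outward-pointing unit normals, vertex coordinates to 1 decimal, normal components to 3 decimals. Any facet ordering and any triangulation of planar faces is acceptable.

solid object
 facet normal -0.937 0.319 -0.140
  outer loop
   vertex 1.0 3.5 6.0
   vertex 2.0 6.0 5.0
   vertex 0.5 0.5 2.5
  endloop
 endfacet
 facet normal 0.398 0.199 0.896
  outer loop
   vertex 1.0 3.5 6.0
   vertex 4.5 5.5 4.0
   vertex 2.0 6.0 5.0
  endloop
 endfacet
 facet normal -0.363 -0.681 0.636
  outer loop
   vertex 4.0 0.5 4.5
   vertex 1.0 3.5 6.0
   vertex 0.5 0.5 2.5
  endloop
 endfacet
 facet normal 0.478 0.040 0.877
  outer loop
   vertex 4.0 0.5 4.5
   vertex 4.5 5.5 4.0
   vertex 1.0 3.5 6.0
  endloop
 endfacet
 facet normal -0.899 0.359 -0.252
  outer loop
   vertex 2.5 5.5 2.5
   vertex 0.5 0.5 2.5
   vertex 2.0 6.0 5.0
  endloop
 endfacet
 facet normal 0.127 0.977 -0.170
  outer loop
   vertex 2.5 5.5 2.5
   vertex 2.0 6.0 5.0
   vertex 4.5 5.5 4.0
  endloop
 endfacet
 facet normal 0.737 -0.140 -0.661
  outer loop
   vertex 1.5 1.5 1.5
   vertex 4.5 5.5 4.0
   vertex 4.0 0.5 4.5
  endloop
 endfacet
 facet normal 0.599 0.050 -0.799
  outer loop
   vertex 1.5 1.5 1.5
   vertex 2.5 5.5 2.5
   vertex 4.5 5.5 4.0
  endloop
 endfacet
 facet normal 0.293 -0.807 -0.513
  outer loop
   vertex 1.5 1.5 1.5
   vertex 4.0 0.5 4.5
   vertex 0.5 0.5 2.5
  endloop
 endfacet
 facet normal -0.811 0.324 -0.487
  outer loop
   vertex 1.5 1.5 1.5
   vertex 0.5 0.5 2.5
   vertex 2.5 5.5 2.5
  endloop
 endfacet
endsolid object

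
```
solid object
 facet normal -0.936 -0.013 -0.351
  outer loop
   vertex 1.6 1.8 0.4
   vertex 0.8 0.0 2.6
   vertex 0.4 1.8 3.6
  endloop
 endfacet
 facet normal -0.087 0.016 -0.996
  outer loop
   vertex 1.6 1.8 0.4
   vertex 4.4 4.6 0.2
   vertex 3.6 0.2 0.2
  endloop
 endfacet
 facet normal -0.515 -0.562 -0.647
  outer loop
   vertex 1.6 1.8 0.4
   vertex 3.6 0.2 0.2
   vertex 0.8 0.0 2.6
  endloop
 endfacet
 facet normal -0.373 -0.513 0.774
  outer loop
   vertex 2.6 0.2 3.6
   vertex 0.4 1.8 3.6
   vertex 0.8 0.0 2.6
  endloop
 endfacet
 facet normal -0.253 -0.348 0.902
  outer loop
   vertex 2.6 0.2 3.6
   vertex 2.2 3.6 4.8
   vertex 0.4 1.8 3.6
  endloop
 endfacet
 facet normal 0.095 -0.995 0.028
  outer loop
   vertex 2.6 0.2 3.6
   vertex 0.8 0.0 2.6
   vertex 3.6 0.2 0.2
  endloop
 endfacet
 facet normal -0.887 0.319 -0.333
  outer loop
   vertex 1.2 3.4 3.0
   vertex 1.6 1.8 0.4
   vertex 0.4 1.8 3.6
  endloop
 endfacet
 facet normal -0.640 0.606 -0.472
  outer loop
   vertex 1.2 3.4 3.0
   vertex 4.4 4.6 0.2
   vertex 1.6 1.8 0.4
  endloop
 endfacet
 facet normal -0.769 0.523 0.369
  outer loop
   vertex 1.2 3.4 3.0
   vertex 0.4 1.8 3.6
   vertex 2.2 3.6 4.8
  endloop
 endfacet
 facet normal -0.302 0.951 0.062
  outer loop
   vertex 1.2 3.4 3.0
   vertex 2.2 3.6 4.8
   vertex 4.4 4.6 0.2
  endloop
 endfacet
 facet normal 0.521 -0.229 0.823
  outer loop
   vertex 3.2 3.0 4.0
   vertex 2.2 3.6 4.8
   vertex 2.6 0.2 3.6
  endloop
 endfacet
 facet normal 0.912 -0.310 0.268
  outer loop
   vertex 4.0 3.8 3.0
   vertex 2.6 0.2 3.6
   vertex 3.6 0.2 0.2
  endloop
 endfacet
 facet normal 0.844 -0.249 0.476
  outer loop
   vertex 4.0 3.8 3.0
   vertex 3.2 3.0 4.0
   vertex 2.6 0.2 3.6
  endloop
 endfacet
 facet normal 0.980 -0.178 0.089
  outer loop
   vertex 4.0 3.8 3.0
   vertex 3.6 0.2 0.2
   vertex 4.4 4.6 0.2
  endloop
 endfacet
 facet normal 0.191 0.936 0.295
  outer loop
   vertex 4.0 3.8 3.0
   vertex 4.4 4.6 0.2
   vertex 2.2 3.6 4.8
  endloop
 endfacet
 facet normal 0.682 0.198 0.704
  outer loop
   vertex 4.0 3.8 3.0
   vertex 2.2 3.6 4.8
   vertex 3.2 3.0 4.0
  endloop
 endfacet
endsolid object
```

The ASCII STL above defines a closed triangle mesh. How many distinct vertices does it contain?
10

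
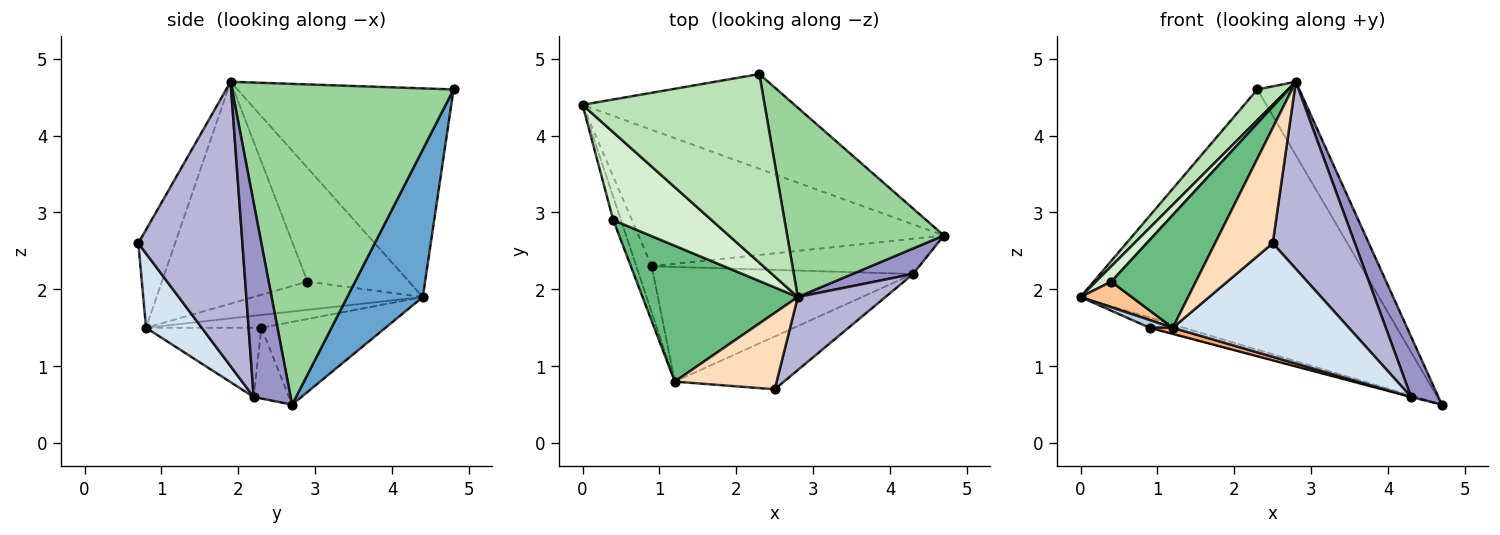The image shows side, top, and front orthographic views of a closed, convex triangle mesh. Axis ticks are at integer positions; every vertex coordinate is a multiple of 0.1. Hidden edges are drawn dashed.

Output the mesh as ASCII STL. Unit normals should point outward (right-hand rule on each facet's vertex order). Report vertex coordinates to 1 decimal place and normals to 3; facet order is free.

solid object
 facet normal 0.232 0.914 -0.333
  outer loop
   vertex 2.3 4.8 4.6
   vertex 4.7 2.7 0.5
   vertex 0.0 4.4 1.9
  endloop
 endfacet
 facet normal -0.261 0.072 -0.963
  outer loop
   vertex 0.9 2.3 1.5
   vertex 0.0 4.4 1.9
   vertex 4.7 2.7 0.5
  endloop
 endfacet
 facet normal -0.635 -0.127 -0.762
  outer loop
   vertex 0.9 2.3 1.5
   vertex 1.2 0.8 1.5
   vertex 0.0 4.4 1.9
  endloop
 endfacet
 facet normal 0.276 -0.872 -0.405
  outer loop
   vertex 4.3 2.2 0.6
   vertex 2.5 0.7 2.6
   vertex 1.2 0.8 1.5
  endloop
 endfacet
 facet normal -0.256 0.011 -0.967
  outer loop
   vertex 4.3 2.2 0.6
   vertex 0.9 2.3 1.5
   vertex 4.7 2.7 0.5
  endloop
 endfacet
 facet normal -0.257 -0.051 -0.965
  outer loop
   vertex 4.3 2.2 0.6
   vertex 1.2 0.8 1.5
   vertex 0.9 2.3 1.5
  endloop
 endfacet
 facet normal -0.926 -0.281 -0.253
  outer loop
   vertex 0.4 2.9 2.1
   vertex 0.0 4.4 1.9
   vertex 1.2 0.8 1.5
  endloop
 endfacet
 facet normal -0.469 -0.736 0.488
  outer loop
   vertex 2.8 1.9 4.7
   vertex 1.2 0.8 1.5
   vertex 2.5 0.7 2.6
  endloop
 endfacet
 facet normal -0.740 -0.430 0.518
  outer loop
   vertex 2.8 1.9 4.7
   vertex 0.4 2.9 2.1
   vertex 1.2 0.8 1.5
  endloop
 endfacet
 facet normal 0.886 0.168 0.433
  outer loop
   vertex 2.8 1.9 4.7
   vertex 4.7 2.7 0.5
   vertex 2.3 4.8 4.6
  endloop
 endfacet
 facet normal -0.749 -0.107 0.654
  outer loop
   vertex 2.8 1.9 4.7
   vertex 2.3 4.8 4.6
   vertex 0.0 4.4 1.9
  endloop
 endfacet
 facet normal -0.751 -0.114 0.650
  outer loop
   vertex 2.8 1.9 4.7
   vertex 0.0 4.4 1.9
   vertex 0.4 2.9 2.1
  endloop
 endfacet
 facet normal 0.781 -0.576 0.243
  outer loop
   vertex 2.8 1.9 4.7
   vertex 4.3 2.2 0.6
   vertex 4.7 2.7 0.5
  endloop
 endfacet
 facet normal 0.763 -0.602 0.235
  outer loop
   vertex 2.8 1.9 4.7
   vertex 2.5 0.7 2.6
   vertex 4.3 2.2 0.6
  endloop
 endfacet
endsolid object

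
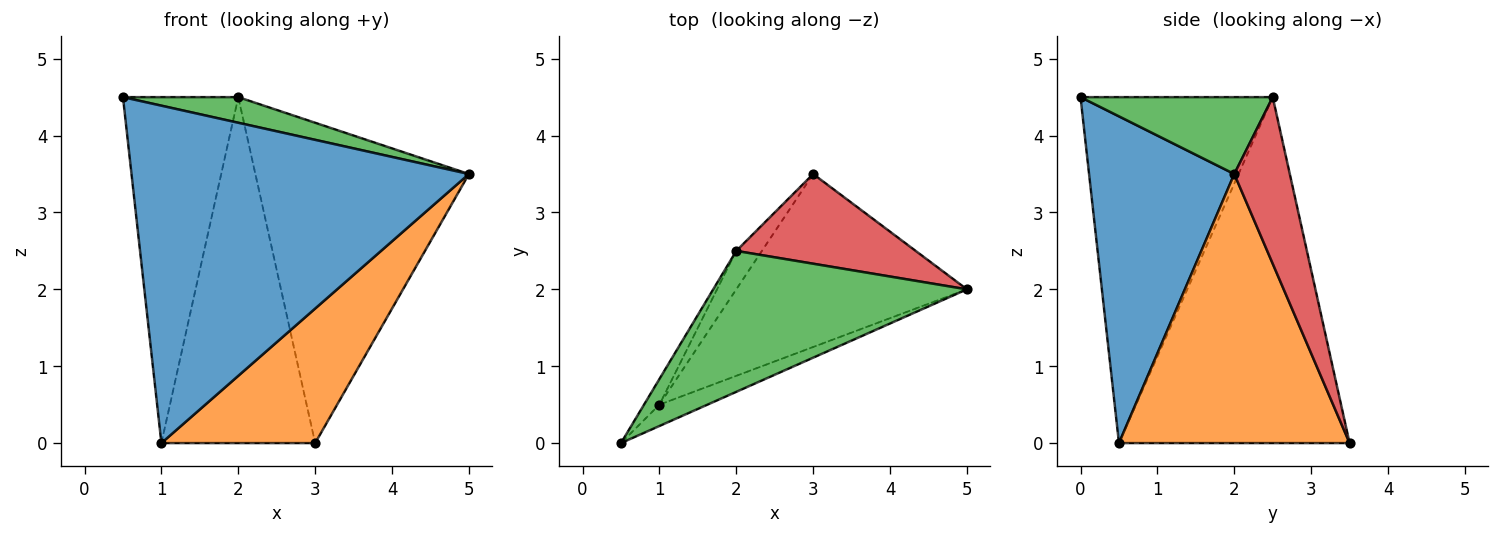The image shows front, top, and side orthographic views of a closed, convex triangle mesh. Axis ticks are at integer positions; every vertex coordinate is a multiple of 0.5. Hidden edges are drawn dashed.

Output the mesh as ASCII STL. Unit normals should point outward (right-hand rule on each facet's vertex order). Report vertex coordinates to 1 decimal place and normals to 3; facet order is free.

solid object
 facet normal 0.395 -0.917 -0.058
  outer loop
   vertex 1.0 0.5 0.0
   vertex 5.0 2.0 3.5
   vertex 0.5 0.0 4.5
  endloop
 endfacet
 facet normal 0.677 -0.452 -0.581
  outer loop
   vertex 1.0 0.5 0.0
   vertex 3.0 3.5 0.0
   vertex 5.0 2.0 3.5
  endloop
 endfacet
 facet normal 0.286 -0.171 0.943
  outer loop
   vertex 2.0 2.5 4.5
   vertex 0.5 0.0 4.5
   vertex 5.0 2.0 3.5
  endloop
 endfacet
 facet normal 0.243 0.934 0.262
  outer loop
   vertex 2.0 2.5 4.5
   vertex 5.0 2.0 3.5
   vertex 3.0 3.5 0.0
  endloop
 endfacet
 facet normal -0.857 0.514 -0.038
  outer loop
   vertex 2.0 2.5 4.5
   vertex 1.0 0.5 0.0
   vertex 0.5 0.0 4.5
  endloop
 endfacet
 facet normal -0.830 0.554 -0.062
  outer loop
   vertex 2.0 2.5 4.5
   vertex 3.0 3.5 0.0
   vertex 1.0 0.5 0.0
  endloop
 endfacet
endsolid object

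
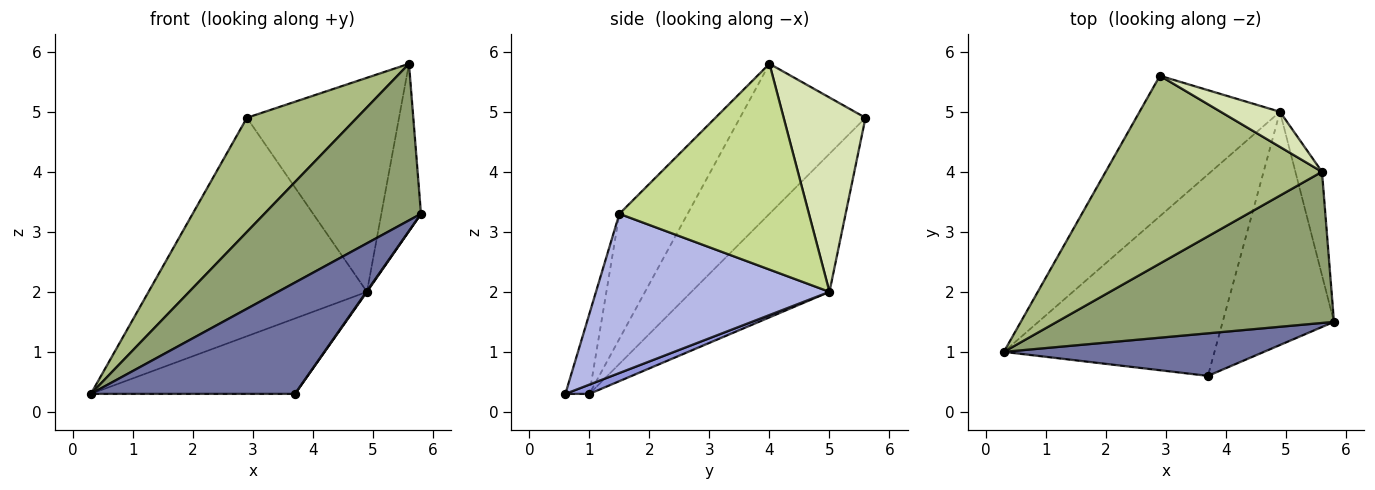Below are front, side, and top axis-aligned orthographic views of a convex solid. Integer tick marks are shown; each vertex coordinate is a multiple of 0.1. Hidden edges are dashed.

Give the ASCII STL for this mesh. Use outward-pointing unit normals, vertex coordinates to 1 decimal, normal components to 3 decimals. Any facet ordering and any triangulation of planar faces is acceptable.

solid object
 facet normal -0.109 -0.928 0.355
  outer loop
   vertex 3.7 0.6 0.3
   vertex 5.8 1.5 3.3
   vertex 0.3 1.0 0.3
  endloop
 endfacet
 facet normal -0.469 0.743 -0.477
  outer loop
   vertex 4.9 5.0 2.0
   vertex 0.3 1.0 0.3
   vertex 2.9 5.6 4.9
  endloop
 endfacet
 facet normal 0.041 0.350 -0.936
  outer loop
   vertex 4.9 5.0 2.0
   vertex 3.7 0.6 0.3
   vertex 0.3 1.0 0.3
  endloop
 endfacet
 facet normal 0.820 -0.002 -0.573
  outer loop
   vertex 4.9 5.0 2.0
   vertex 5.8 1.5 3.3
   vertex 3.7 0.6 0.3
  endloop
 endfacet
 facet normal -0.299 -0.687 0.663
  outer loop
   vertex 5.6 4.0 5.8
   vertex 0.3 1.0 0.3
   vertex 5.8 1.5 3.3
  endloop
 endfacet
 facet normal -0.510 -0.447 0.735
  outer loop
   vertex 5.6 4.0 5.8
   vertex 2.9 5.6 4.9
   vertex 0.3 1.0 0.3
  endloop
 endfacet
 facet normal 0.971 0.203 -0.125
  outer loop
   vertex 5.6 4.0 5.8
   vertex 5.8 1.5 3.3
   vertex 4.9 5.0 2.0
  endloop
 endfacet
 facet normal 0.469 0.872 0.143
  outer loop
   vertex 5.6 4.0 5.8
   vertex 4.9 5.0 2.0
   vertex 2.9 5.6 4.9
  endloop
 endfacet
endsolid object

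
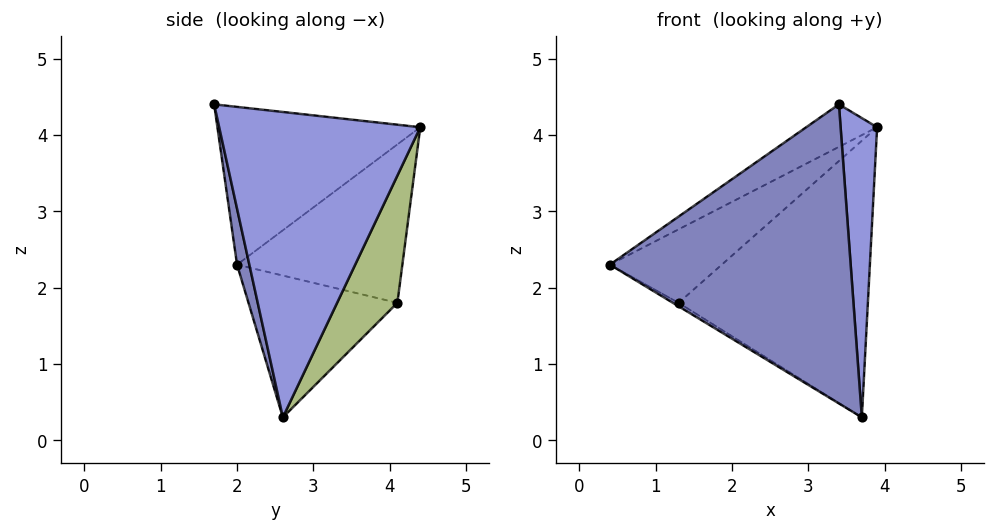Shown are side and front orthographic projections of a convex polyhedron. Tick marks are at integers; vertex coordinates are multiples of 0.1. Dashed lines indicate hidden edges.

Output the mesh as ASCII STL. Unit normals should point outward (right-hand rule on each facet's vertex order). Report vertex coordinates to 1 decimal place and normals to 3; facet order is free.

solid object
 facet normal -0.550 0.192 0.813
  outer loop
   vertex 3.4 1.7 4.4
   vertex 3.9 4.4 4.1
   vertex 0.4 2.0 2.3
  endloop
 endfacet
 facet normal 0.050 -0.976 -0.211
  outer loop
   vertex 3.7 2.6 0.3
   vertex 3.4 1.7 4.4
   vertex 0.4 2.0 2.3
  endloop
 endfacet
 facet normal 0.983 -0.178 0.033
  outer loop
   vertex 3.7 2.6 0.3
   vertex 3.9 4.4 4.1
   vertex 3.4 1.7 4.4
  endloop
 endfacet
 facet normal -0.627 0.424 0.653
  outer loop
   vertex 1.3 4.1 1.8
   vertex 0.4 2.0 2.3
   vertex 3.9 4.4 4.1
  endloop
 endfacet
 facet normal -0.521 0.020 -0.853
  outer loop
   vertex 1.3 4.1 1.8
   vertex 3.7 2.6 0.3
   vertex 0.4 2.0 2.3
  endloop
 endfacet
 facet normal 0.275 0.863 -0.423
  outer loop
   vertex 1.3 4.1 1.8
   vertex 3.9 4.4 4.1
   vertex 3.7 2.6 0.3
  endloop
 endfacet
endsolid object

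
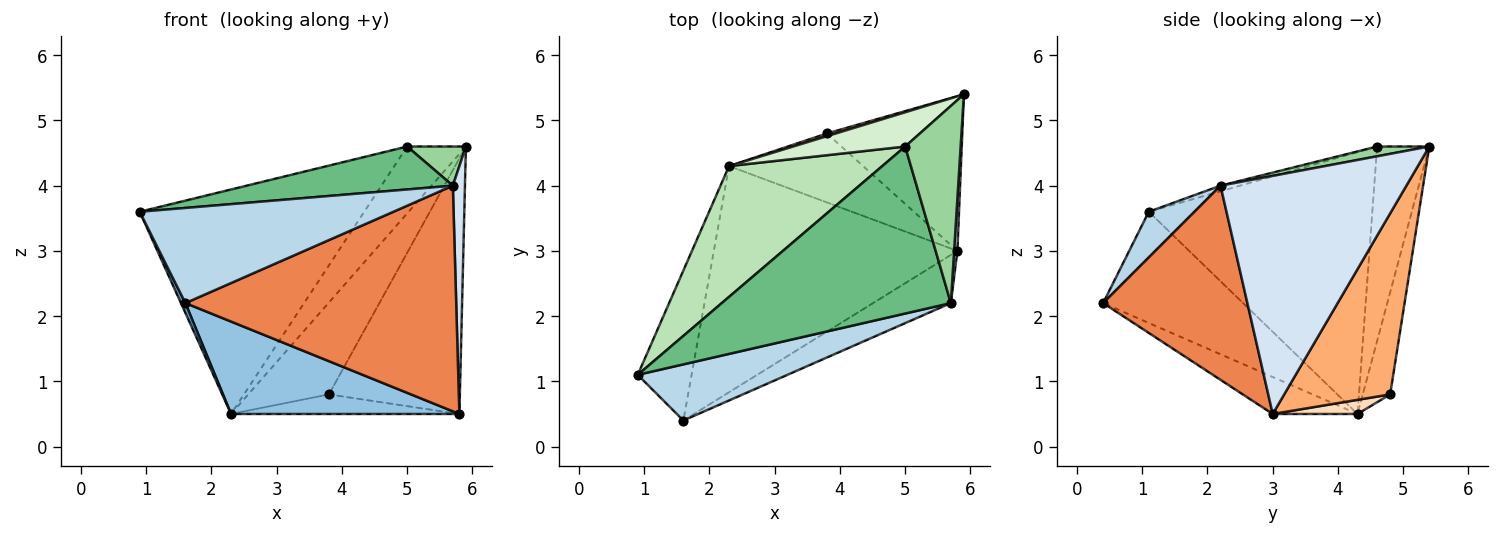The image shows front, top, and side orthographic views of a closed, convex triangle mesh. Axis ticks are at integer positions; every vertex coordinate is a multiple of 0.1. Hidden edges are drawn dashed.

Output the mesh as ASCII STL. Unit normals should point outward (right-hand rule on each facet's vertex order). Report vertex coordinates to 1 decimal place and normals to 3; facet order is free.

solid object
 facet normal -0.900 -0.028 -0.436
  outer loop
   vertex 2.3 4.3 0.5
   vertex 1.6 0.4 2.2
   vertex 0.9 1.1 3.6
  endloop
 endfacet
 facet normal -0.139 -0.375 -0.917
  outer loop
   vertex 2.3 4.3 0.5
   vertex 5.8 3.0 0.5
   vertex 1.6 0.4 2.2
  endloop
 endfacet
 facet normal 0.153 -0.851 0.502
  outer loop
   vertex 5.7 2.2 4.0
   vertex 0.9 1.1 3.6
   vertex 1.6 0.4 2.2
  endloop
 endfacet
 facet normal 0.998 -0.065 0.014
  outer loop
   vertex 5.7 2.2 4.0
   vertex 5.8 3.0 0.5
   vertex 5.9 5.4 4.6
  endloop
 endfacet
 facet normal 0.462 -0.867 -0.185
  outer loop
   vertex 5.7 2.2 4.0
   vertex 1.6 0.4 2.2
   vertex 5.8 3.0 0.5
  endloop
 endfacet
 facet normal 0.569 0.703 -0.426
  outer loop
   vertex 3.8 4.8 0.8
   vertex 5.9 5.4 4.6
   vertex 5.8 3.0 0.5
  endloop
 endfacet
 facet normal -0.321 0.947 0.028
  outer loop
   vertex 3.8 4.8 0.8
   vertex 2.3 4.3 0.5
   vertex 5.9 5.4 4.6
  endloop
 endfacet
 facet normal 0.101 0.272 -0.957
  outer loop
   vertex 3.8 4.8 0.8
   vertex 5.8 3.0 0.5
   vertex 2.3 4.3 0.5
  endloop
 endfacet
 facet normal -0.024 -0.249 0.968
  outer loop
   vertex 5.0 4.6 4.6
   vertex 0.9 1.1 3.6
   vertex 5.7 2.2 4.0
  endloop
 endfacet
 facet normal 0.171 -0.192 0.966
  outer loop
   vertex 5.0 4.6 4.6
   vertex 5.7 2.2 4.0
   vertex 5.9 5.4 4.6
  endloop
 endfacet
 facet normal -0.652 0.655 0.382
  outer loop
   vertex 5.0 4.6 4.6
   vertex 2.3 4.3 0.5
   vertex 0.9 1.1 3.6
  endloop
 endfacet
 facet normal -0.620 0.698 0.358
  outer loop
   vertex 5.0 4.6 4.6
   vertex 5.9 5.4 4.6
   vertex 2.3 4.3 0.5
  endloop
 endfacet
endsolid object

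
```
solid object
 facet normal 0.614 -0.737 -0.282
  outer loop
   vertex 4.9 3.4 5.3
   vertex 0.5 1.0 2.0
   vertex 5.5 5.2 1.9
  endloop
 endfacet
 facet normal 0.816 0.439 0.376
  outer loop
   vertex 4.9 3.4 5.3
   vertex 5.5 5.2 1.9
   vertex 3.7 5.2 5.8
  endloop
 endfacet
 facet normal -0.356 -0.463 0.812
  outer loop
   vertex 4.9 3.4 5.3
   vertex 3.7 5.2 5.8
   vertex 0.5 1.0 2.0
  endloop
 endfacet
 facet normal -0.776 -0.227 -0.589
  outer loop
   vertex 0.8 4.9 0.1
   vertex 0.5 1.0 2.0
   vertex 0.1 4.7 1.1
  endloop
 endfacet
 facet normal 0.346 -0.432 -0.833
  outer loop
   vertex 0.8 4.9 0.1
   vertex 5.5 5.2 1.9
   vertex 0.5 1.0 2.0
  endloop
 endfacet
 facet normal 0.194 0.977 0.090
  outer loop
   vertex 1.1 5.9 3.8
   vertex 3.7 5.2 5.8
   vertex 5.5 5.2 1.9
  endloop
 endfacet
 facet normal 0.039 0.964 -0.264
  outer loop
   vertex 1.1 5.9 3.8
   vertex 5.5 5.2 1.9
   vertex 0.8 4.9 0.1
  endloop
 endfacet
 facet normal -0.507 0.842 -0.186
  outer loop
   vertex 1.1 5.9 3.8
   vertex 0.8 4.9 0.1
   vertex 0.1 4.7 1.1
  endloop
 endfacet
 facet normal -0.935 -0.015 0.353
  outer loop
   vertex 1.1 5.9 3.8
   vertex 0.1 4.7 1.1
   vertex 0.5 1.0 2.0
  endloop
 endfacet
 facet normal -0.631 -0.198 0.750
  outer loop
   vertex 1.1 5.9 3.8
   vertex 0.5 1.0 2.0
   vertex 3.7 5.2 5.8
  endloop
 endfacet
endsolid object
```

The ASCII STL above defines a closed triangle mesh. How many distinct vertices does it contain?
7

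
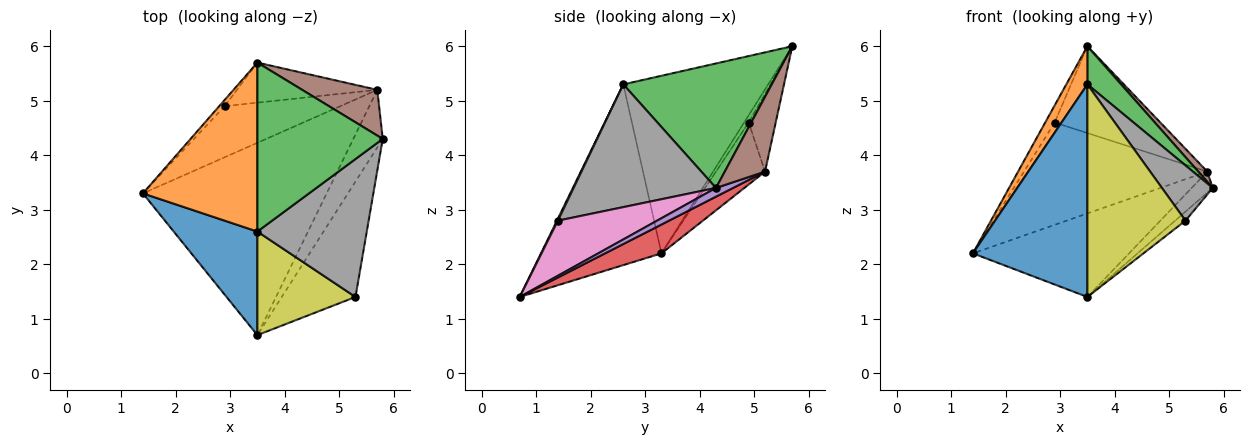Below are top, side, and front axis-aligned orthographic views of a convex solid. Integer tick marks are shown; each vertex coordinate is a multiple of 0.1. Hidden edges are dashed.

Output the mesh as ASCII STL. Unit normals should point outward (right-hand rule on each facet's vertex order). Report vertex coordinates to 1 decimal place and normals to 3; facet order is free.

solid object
 facet normal -0.687 -0.653 0.318
  outer loop
   vertex 3.5 2.6 5.3
   vertex 1.4 3.3 2.2
   vertex 3.5 0.7 1.4
  endloop
 endfacet
 facet normal -0.834 -0.121 0.538
  outer loop
   vertex 3.5 2.6 5.3
   vertex 3.5 5.7 6.0
   vertex 1.4 3.3 2.2
  endloop
 endfacet
 facet normal 0.696 -0.158 0.701
  outer loop
   vertex 3.5 2.6 5.3
   vertex 5.8 4.3 3.4
   vertex 3.5 5.7 6.0
  endloop
 endfacet
 facet normal 0.142 0.394 -0.908
  outer loop
   vertex 5.7 5.2 3.7
   vertex 3.5 0.7 1.4
   vertex 1.4 3.3 2.2
  endloop
 endfacet
 facet normal 0.268 0.331 -0.905
  outer loop
   vertex 5.7 5.2 3.7
   vertex 5.8 4.3 3.4
   vertex 3.5 0.7 1.4
  endloop
 endfacet
 facet normal 0.697 -0.156 0.700
  outer loop
   vertex 5.7 5.2 3.7
   vertex 3.5 5.7 6.0
   vertex 5.8 4.3 3.4
  endloop
 endfacet
 facet normal 0.598 0.062 -0.799
  outer loop
   vertex 5.3 1.4 2.8
   vertex 3.5 0.7 1.4
   vertex 5.8 4.3 3.4
  endloop
 endfacet
 facet normal 0.721 -0.257 0.643
  outer loop
   vertex 5.3 1.4 2.8
   vertex 5.8 4.3 3.4
   vertex 3.5 2.6 5.3
  endloop
 endfacet
 facet normal 0.009 -0.899 0.438
  outer loop
   vertex 5.3 1.4 2.8
   vertex 3.5 2.6 5.3
   vertex 3.5 0.7 1.4
  endloop
 endfacet
 facet normal -0.415 0.855 -0.311
  outer loop
   vertex 2.9 4.9 4.6
   vertex 1.4 3.3 2.2
   vertex 3.5 5.7 6.0
  endloop
 endfacet
 facet normal -0.233 0.870 -0.434
  outer loop
   vertex 2.9 4.9 4.6
   vertex 5.7 5.2 3.7
   vertex 1.4 3.3 2.2
  endloop
 endfacet
 facet normal -0.226 0.884 -0.408
  outer loop
   vertex 2.9 4.9 4.6
   vertex 3.5 5.7 6.0
   vertex 5.7 5.2 3.7
  endloop
 endfacet
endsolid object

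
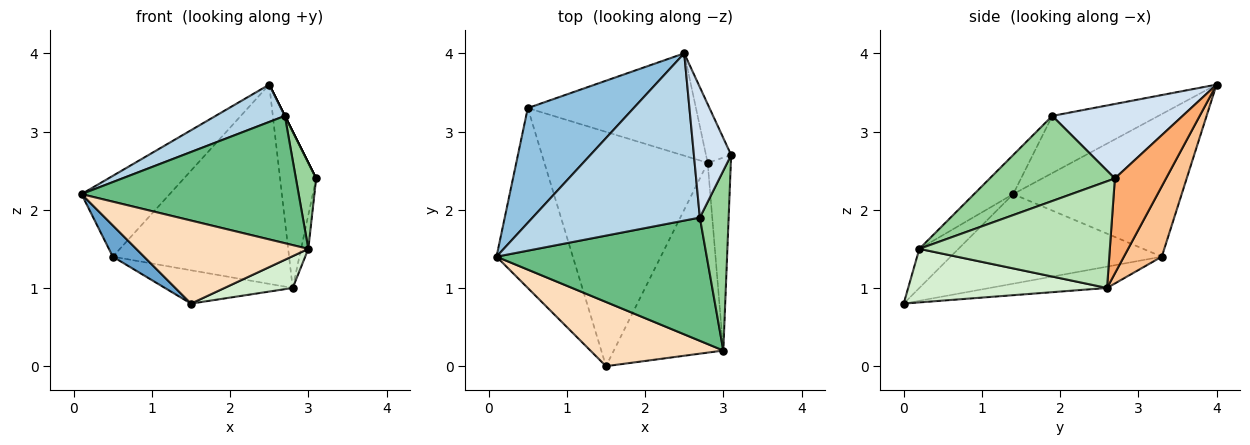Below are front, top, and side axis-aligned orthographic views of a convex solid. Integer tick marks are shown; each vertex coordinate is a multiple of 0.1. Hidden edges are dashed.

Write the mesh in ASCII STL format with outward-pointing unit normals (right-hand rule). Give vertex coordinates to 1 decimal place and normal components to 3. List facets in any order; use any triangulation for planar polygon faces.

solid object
 facet normal -0.756 -0.112 -0.644
  outer loop
   vertex 0.5 3.3 1.4
   vertex 1.5 0.0 0.8
   vertex 0.1 1.4 2.2
  endloop
 endfacet
 facet normal -0.740 0.387 0.550
  outer loop
   vertex 0.5 3.3 1.4
   vertex 0.1 1.4 2.2
   vertex 2.5 4.0 3.6
  endloop
 endfacet
 facet normal -0.316 -0.206 0.926
  outer loop
   vertex 2.7 1.9 3.2
   vertex 2.5 4.0 3.6
   vertex 0.1 1.4 2.2
  endloop
 endfacet
 facet normal 0.894 0.000 0.447
  outer loop
   vertex 2.7 1.9 3.2
   vertex 3.1 2.7 2.4
   vertex 2.5 4.0 3.6
  endloop
 endfacet
 facet normal -0.128 0.140 -0.982
  outer loop
   vertex 2.8 2.6 1.0
   vertex 1.5 0.0 0.8
   vertex 0.5 3.3 1.4
  endloop
 endfacet
 facet normal 0.799 0.564 -0.211
  outer loop
   vertex 2.8 2.6 1.0
   vertex 2.5 4.0 3.6
   vertex 3.1 2.7 2.4
  endloop
 endfacet
 facet normal 0.188 0.874 -0.449
  outer loop
   vertex 2.8 2.6 1.0
   vertex 0.5 3.3 1.4
   vertex 2.5 4.0 3.6
  endloop
 endfacet
 facet normal -0.177 -0.779 0.602
  outer loop
   vertex 3.0 0.2 1.5
   vertex 0.1 1.4 2.2
   vertex 1.5 0.0 0.8
  endloop
 endfacet
 facet normal -0.128 -0.712 0.690
  outer loop
   vertex 3.0 0.2 1.5
   vertex 2.7 1.9 3.2
   vertex 0.1 1.4 2.2
  endloop
 endfacet
 facet normal 0.936 -0.151 0.317
  outer loop
   vertex 3.0 0.2 1.5
   vertex 3.1 2.7 2.4
   vertex 2.7 1.9 3.2
  endloop
 endfacet
 facet normal 0.977 0.037 -0.212
  outer loop
   vertex 3.0 0.2 1.5
   vertex 2.8 2.6 1.0
   vertex 3.1 2.7 2.4
  endloop
 endfacet
 facet normal 0.434 -0.149 -0.888
  outer loop
   vertex 3.0 0.2 1.5
   vertex 1.5 0.0 0.8
   vertex 2.8 2.6 1.0
  endloop
 endfacet
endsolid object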